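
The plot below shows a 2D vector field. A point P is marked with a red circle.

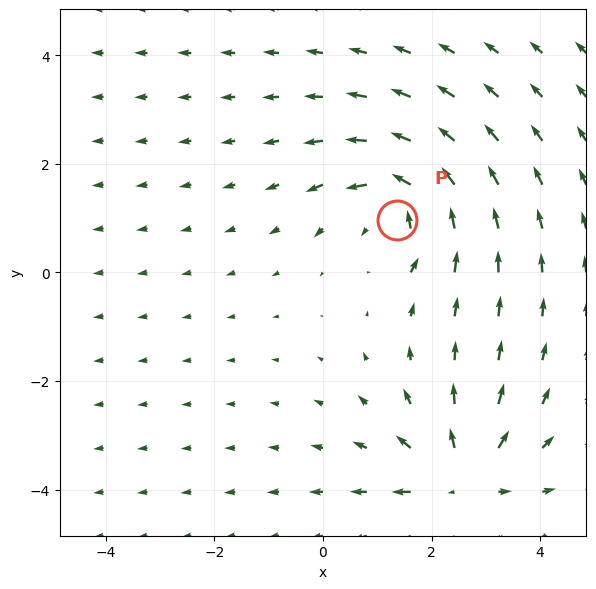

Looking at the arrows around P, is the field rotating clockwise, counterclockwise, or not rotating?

counterclockwise

Near P at (1.4, 1.0) the arrows circulate counterclockwise. The curl (z-component) there is about +5; positive curl means counterclockwise rotation.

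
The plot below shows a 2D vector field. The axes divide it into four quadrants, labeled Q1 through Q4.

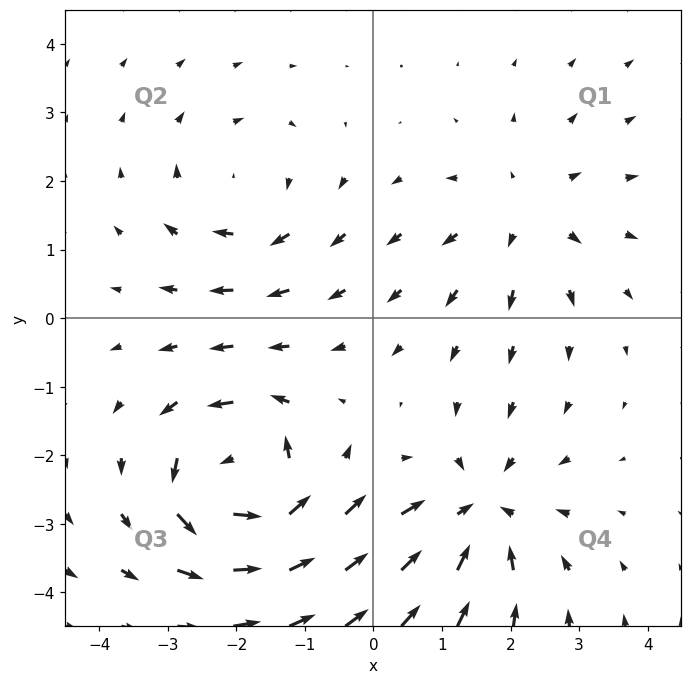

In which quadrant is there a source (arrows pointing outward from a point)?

Q1

The source sits at approximately (2.2, 1.5), which lies in quadrant Q1. The divergence there is about +3, positive as expected for a source.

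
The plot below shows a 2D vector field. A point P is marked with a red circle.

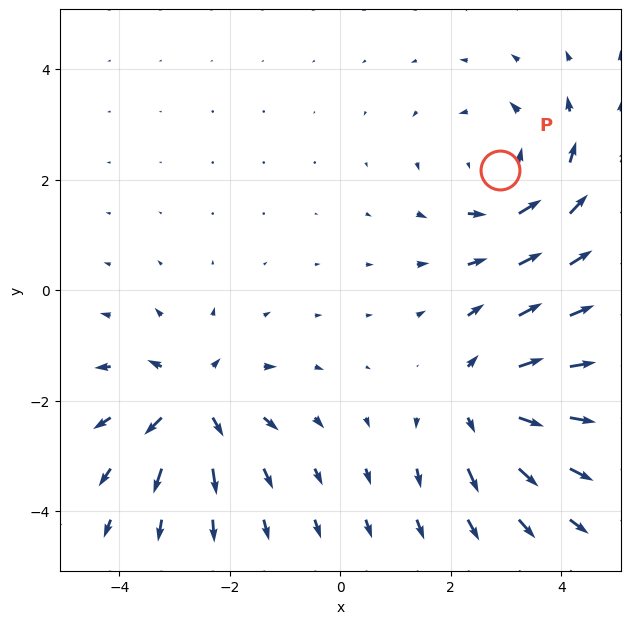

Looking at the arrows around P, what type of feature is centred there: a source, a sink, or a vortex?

vortex

At P (2.9, 2.2) the arrows circulate counterclockwise. Divergence ≈0, curl about +3 — near-zero divergence with nonzero curl is a vortex.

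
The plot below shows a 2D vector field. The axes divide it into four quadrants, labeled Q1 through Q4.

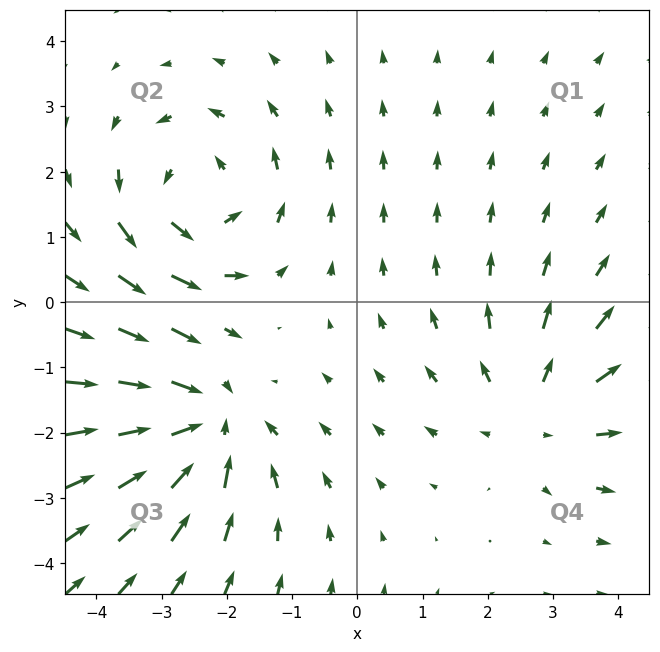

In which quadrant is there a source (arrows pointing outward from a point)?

Q4

The source sits at approximately (2.7, -1.7), which lies in quadrant Q4. The divergence there is about +2, positive as expected for a source.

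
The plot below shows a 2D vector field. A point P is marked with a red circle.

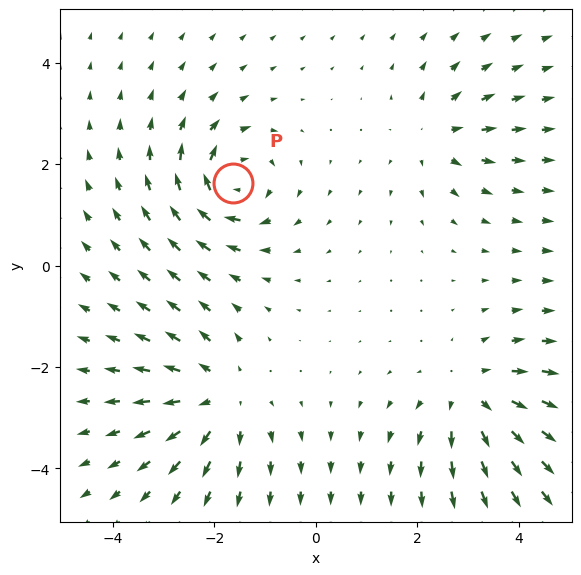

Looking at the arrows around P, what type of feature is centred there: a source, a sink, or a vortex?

At P (-1.6, 1.6) the arrows circulate clockwise. Divergence ≈0, curl about -5 — near-zero divergence with nonzero curl is a vortex.

vortex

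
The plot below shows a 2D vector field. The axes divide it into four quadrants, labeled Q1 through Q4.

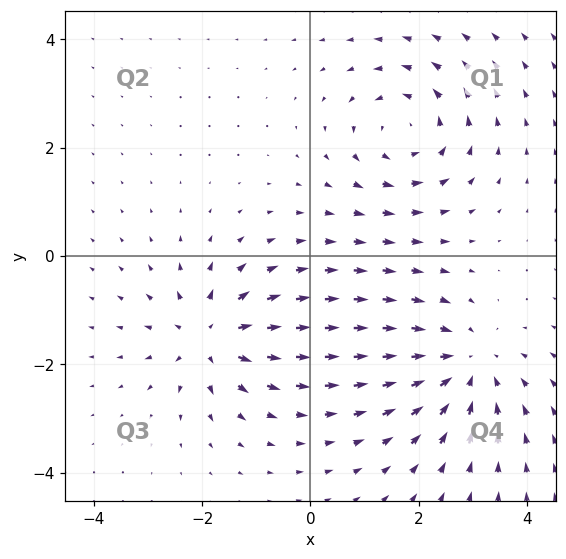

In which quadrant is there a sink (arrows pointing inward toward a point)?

Q4

The sink sits at approximately (2.9, -2.0), which lies in quadrant Q4. The divergence there is about -4, negative as expected for a sink.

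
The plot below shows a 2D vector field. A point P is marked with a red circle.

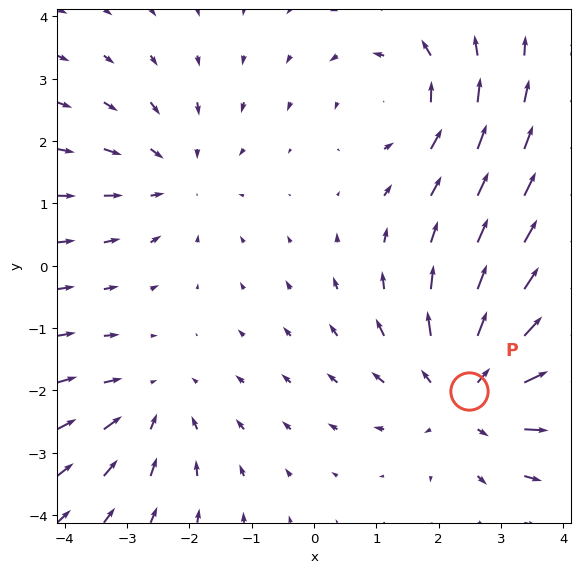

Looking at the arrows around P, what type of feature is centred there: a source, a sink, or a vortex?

source

At P (2.5, -2.0) the arrows spread outward. Divergence about +4, curl ≈0 — positive divergence with near-zero curl is a source.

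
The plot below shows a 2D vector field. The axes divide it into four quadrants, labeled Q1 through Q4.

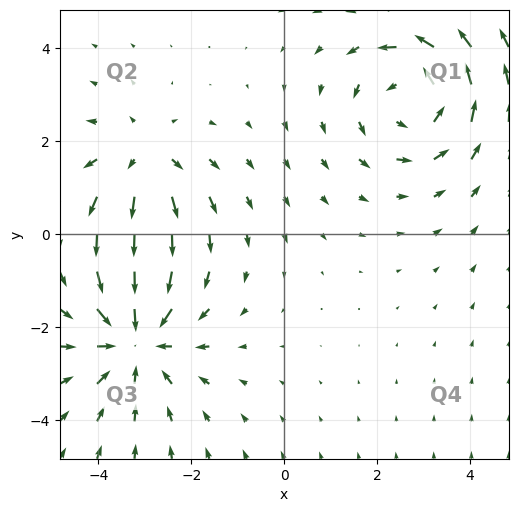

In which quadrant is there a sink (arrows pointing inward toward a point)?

The sink sits at approximately (-3.2, -2.3), which lies in quadrant Q3. The divergence there is about -3, negative as expected for a sink.

Q3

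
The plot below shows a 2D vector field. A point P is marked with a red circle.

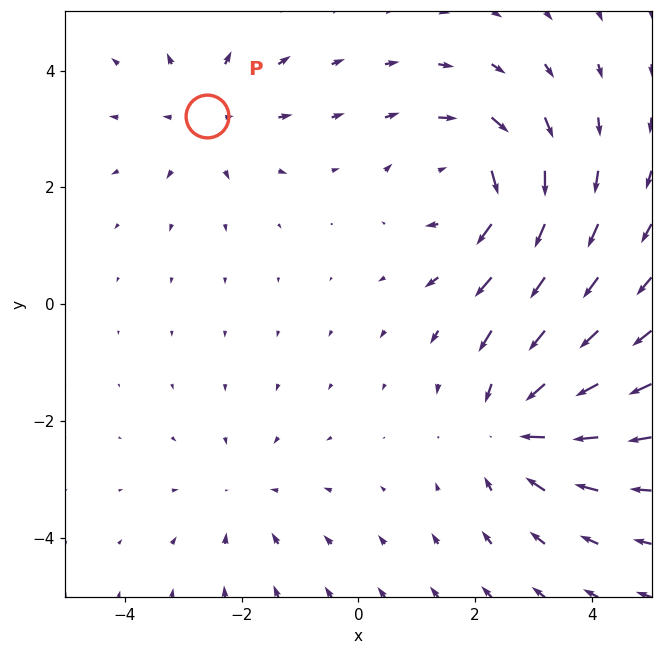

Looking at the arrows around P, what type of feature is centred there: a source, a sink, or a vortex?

At P (-2.6, 3.2) the arrows spread outward. Divergence about +3, curl ≈0 — positive divergence with near-zero curl is a source.

source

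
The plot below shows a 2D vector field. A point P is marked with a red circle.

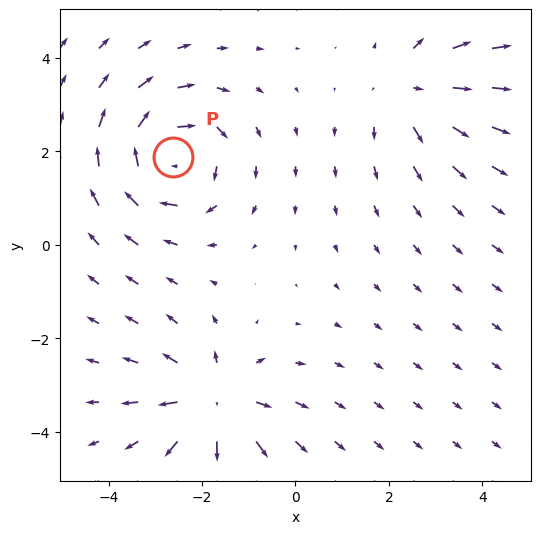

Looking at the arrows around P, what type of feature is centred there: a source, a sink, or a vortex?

vortex

At P (-2.6, 1.9) the arrows circulate clockwise. Divergence ≈0, curl about -5 — near-zero divergence with nonzero curl is a vortex.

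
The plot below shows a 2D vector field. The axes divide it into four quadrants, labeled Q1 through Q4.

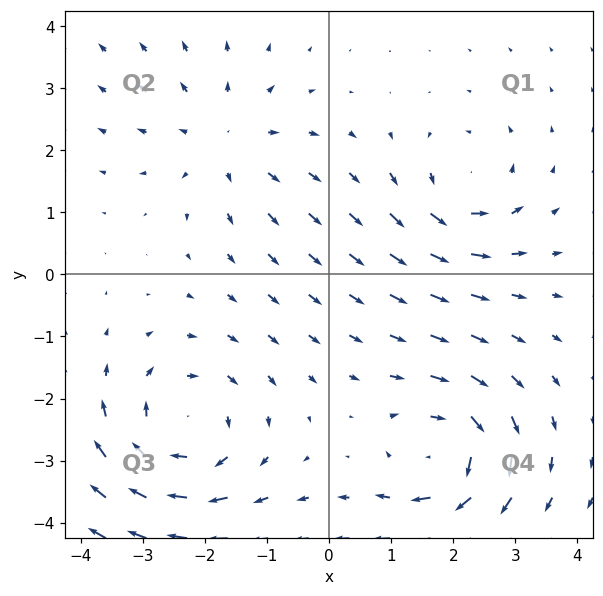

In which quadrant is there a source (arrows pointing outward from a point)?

The source sits at approximately (-1.7, 2.2), which lies in quadrant Q2. The divergence there is about +3, positive as expected for a source.

Q2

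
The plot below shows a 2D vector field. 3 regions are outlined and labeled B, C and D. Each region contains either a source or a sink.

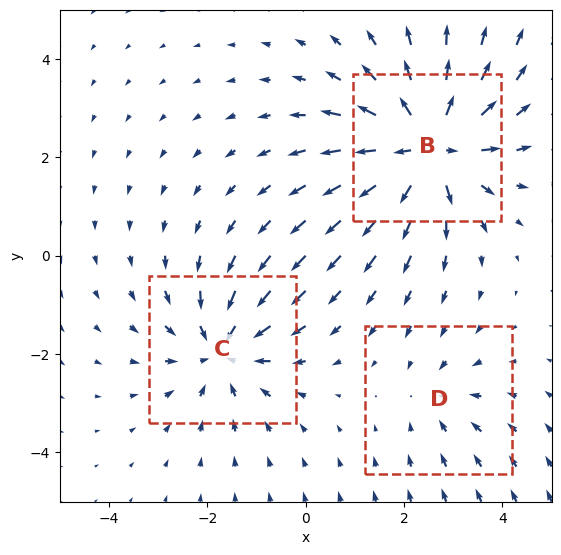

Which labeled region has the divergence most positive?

Divergence at each region's feature centre — B: about +5, C: about -3, D: about -2. Region B is most positive.

B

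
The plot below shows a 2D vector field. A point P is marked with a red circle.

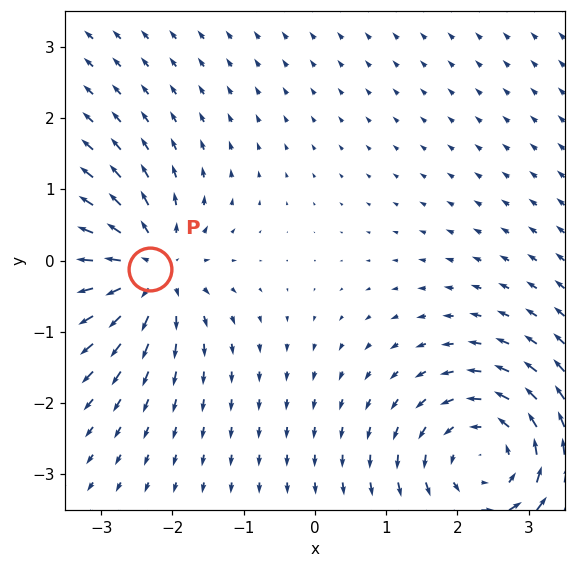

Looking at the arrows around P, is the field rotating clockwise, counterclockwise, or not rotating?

not rotating

Near P at (-2.3, -0.1) the arrows show no circulation. The curl there is ≈0.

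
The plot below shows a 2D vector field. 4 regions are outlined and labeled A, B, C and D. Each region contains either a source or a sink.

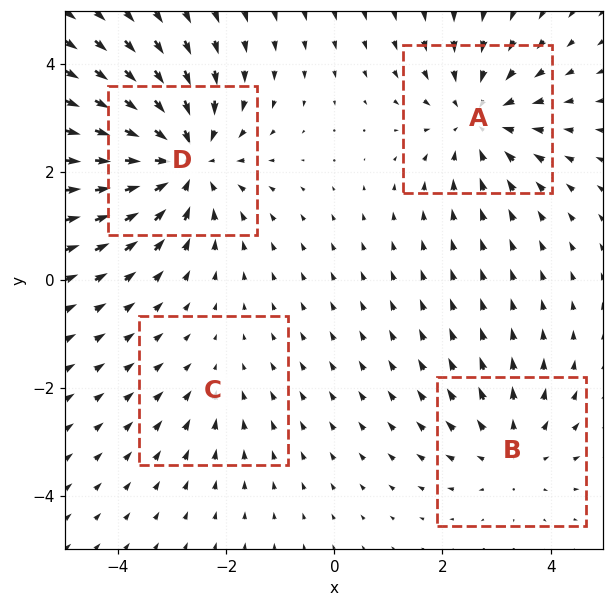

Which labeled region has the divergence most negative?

Divergence at each region's feature centre — A: about -4, B: about +3, C: about -2, D: about -6. Region D is most negative.

D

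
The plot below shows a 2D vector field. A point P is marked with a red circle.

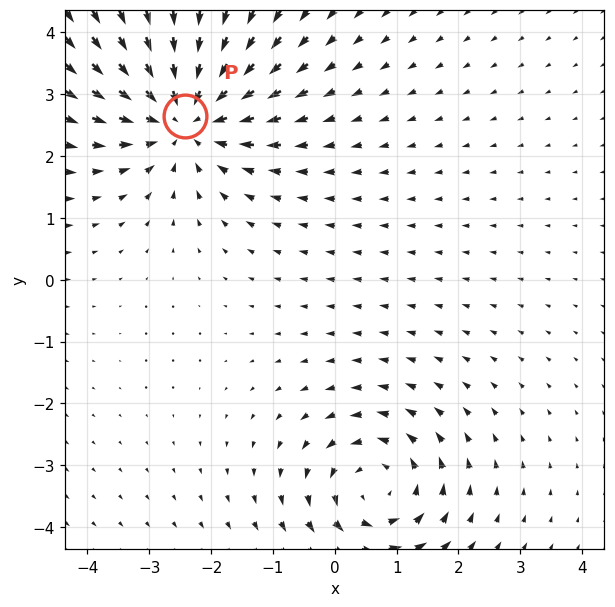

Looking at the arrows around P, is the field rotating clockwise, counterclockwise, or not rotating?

not rotating

Near P at (-2.4, 2.7) the arrows show no circulation. The curl there is ≈0.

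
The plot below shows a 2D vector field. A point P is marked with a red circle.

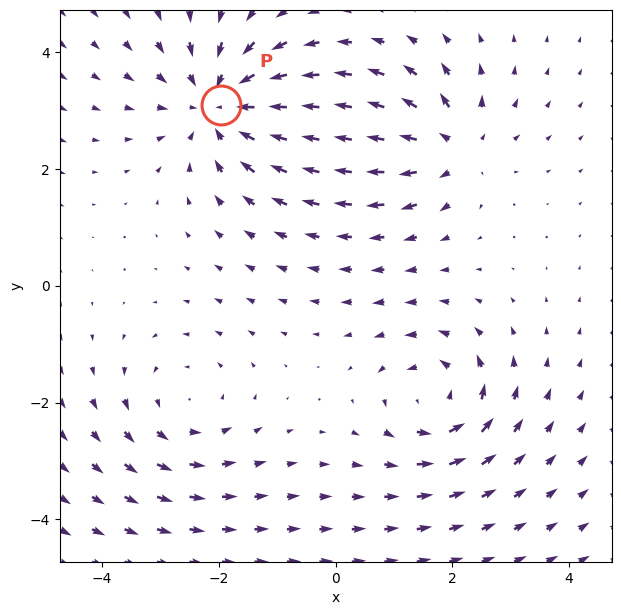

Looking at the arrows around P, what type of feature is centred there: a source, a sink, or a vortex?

At P (-2.0, 3.1) the arrows converge inward. Divergence about -5, curl ≈0 — negative divergence with near-zero curl is a sink.

sink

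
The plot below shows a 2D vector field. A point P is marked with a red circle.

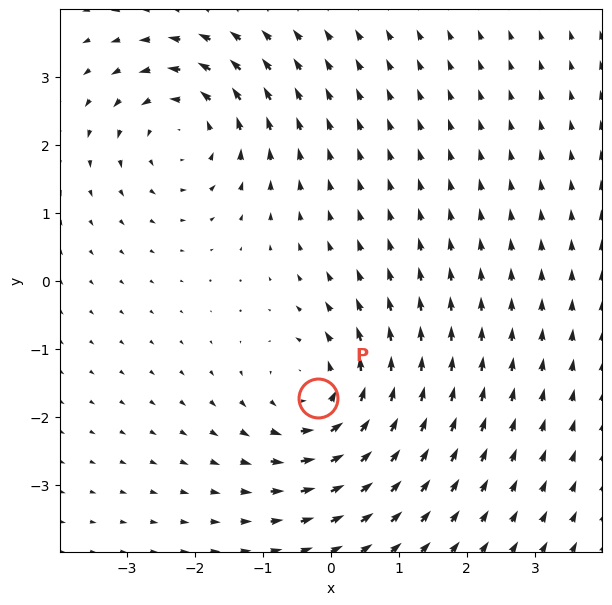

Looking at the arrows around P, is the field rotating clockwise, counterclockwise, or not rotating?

counterclockwise

Near P at (-0.2, -1.7) the arrows circulate counterclockwise. The curl (z-component) there is about +4; positive curl means counterclockwise rotation.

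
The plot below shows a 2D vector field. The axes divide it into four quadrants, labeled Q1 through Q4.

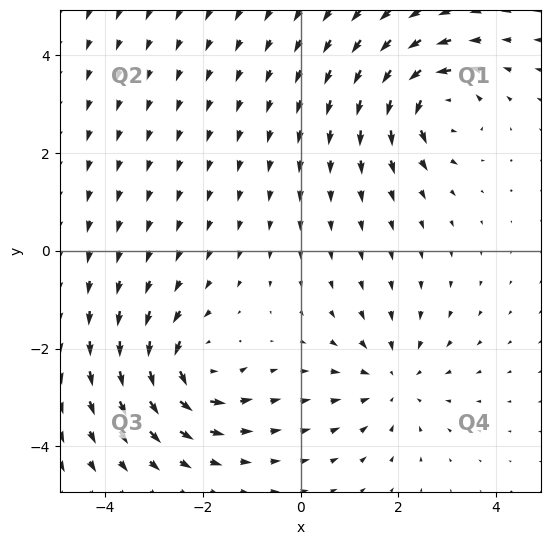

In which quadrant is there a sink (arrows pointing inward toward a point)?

The sink sits at approximately (1.9, -2.7), which lies in quadrant Q4. The divergence there is about -4, negative as expected for a sink.

Q4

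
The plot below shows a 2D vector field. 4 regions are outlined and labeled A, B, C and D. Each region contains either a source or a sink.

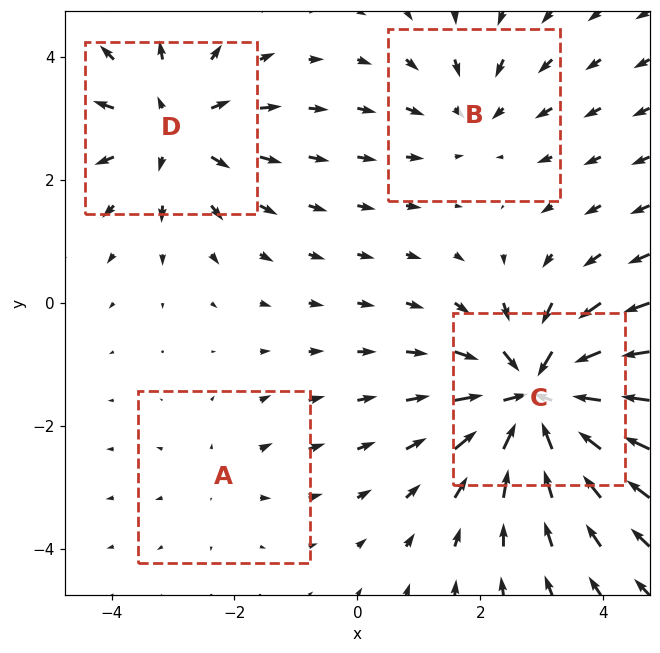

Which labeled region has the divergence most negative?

Divergence at each region's feature centre — A: about +2, B: about -3, C: about -7, D: about +4. Region C is most negative.

C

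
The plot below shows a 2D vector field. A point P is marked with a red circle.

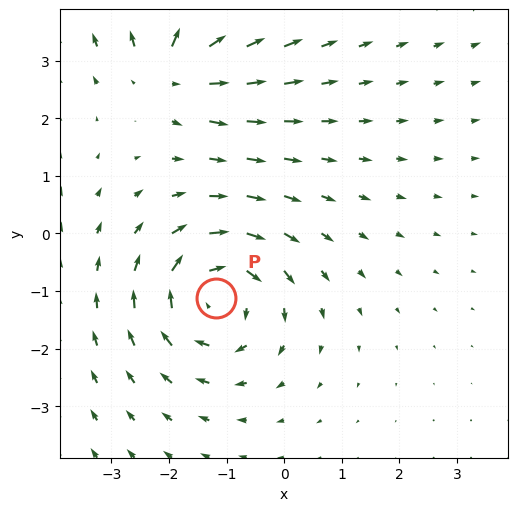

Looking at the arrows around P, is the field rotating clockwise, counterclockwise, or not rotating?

clockwise

Near P at (-1.2, -1.1) the arrows circulate clockwise. The curl (z-component) there is about -5; negative curl means clockwise rotation.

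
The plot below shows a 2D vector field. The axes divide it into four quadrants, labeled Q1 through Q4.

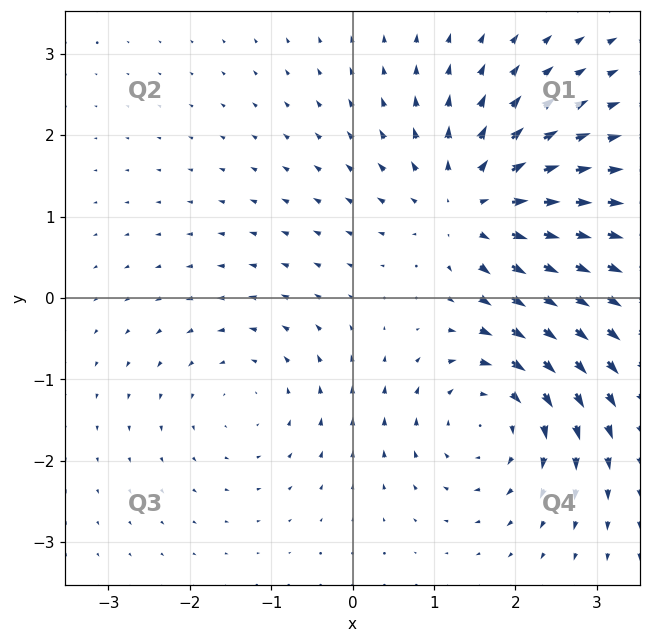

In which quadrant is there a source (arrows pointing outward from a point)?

Q1

The source sits at approximately (1.5, 1.1), which lies in quadrant Q1. The divergence there is about +5, positive as expected for a source.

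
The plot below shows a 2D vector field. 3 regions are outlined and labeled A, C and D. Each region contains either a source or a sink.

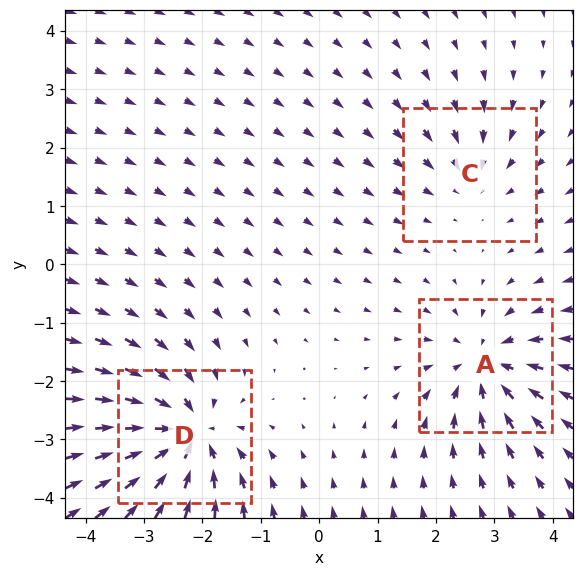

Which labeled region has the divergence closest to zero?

Divergence at each region's feature centre — A: about -4, C: about -2, D: about -5. Region C is closest to zero.

C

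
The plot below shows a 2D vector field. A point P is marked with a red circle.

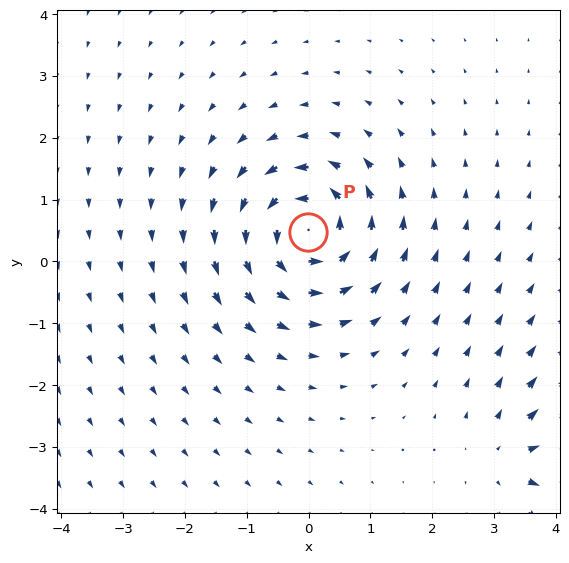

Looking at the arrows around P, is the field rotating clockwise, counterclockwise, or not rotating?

counterclockwise

Near P at (-0.0, 0.5) the arrows circulate counterclockwise. The curl (z-component) there is about +6; positive curl means counterclockwise rotation.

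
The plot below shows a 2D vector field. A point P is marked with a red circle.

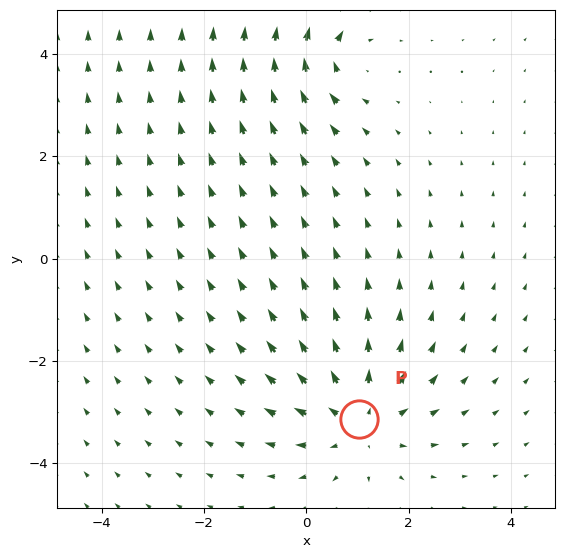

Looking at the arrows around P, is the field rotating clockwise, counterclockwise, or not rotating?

Near P at (1.0, -3.1) the arrows show no circulation. The curl there is ≈0.

not rotating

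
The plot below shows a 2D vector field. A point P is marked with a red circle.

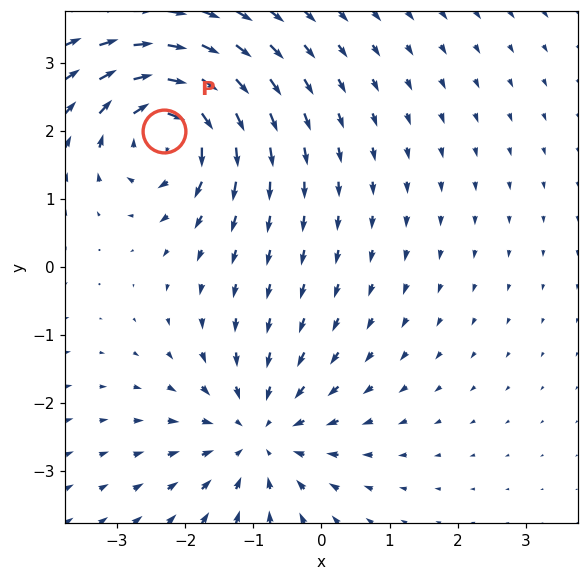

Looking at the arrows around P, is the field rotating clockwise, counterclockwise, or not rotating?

Near P at (-2.3, 2.0) the arrows circulate clockwise. The curl (z-component) there is about -4; negative curl means clockwise rotation.

clockwise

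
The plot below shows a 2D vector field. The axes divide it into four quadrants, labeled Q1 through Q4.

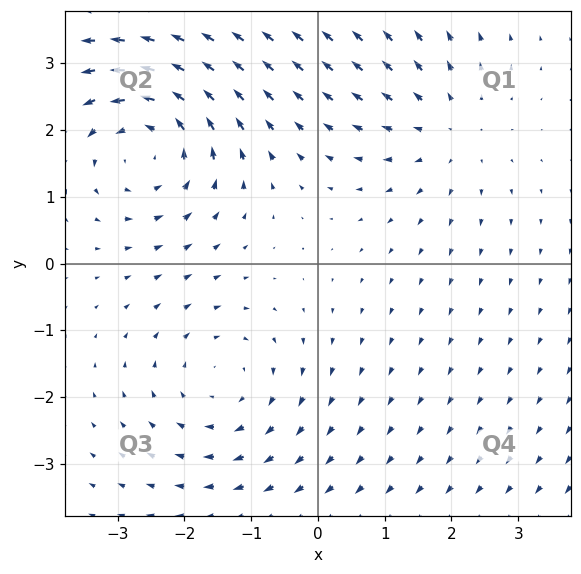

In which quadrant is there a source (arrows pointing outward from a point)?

The source sits at approximately (2.0, 2.0), which lies in quadrant Q1. The divergence there is about +3, positive as expected for a source.

Q1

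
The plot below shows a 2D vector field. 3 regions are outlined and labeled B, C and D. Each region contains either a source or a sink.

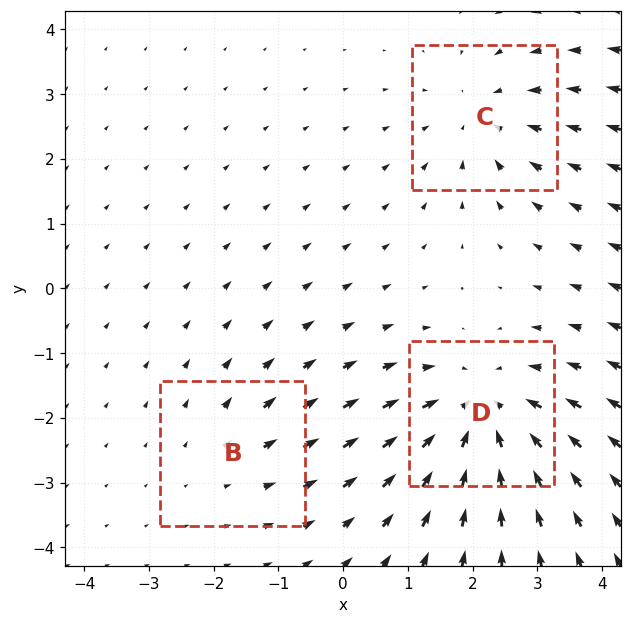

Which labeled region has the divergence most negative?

Divergence at each region's feature centre — B: about +2, C: about -3, D: about -4. Region D is most negative.

D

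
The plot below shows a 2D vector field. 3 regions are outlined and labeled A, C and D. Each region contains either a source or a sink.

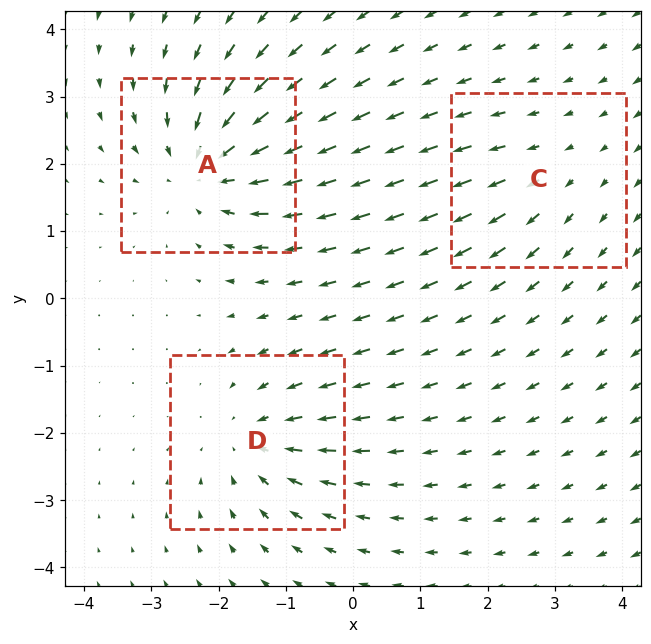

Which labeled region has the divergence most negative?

A

Divergence at each region's feature centre — A: about -5, C: about +2, D: about -4. Region A is most negative.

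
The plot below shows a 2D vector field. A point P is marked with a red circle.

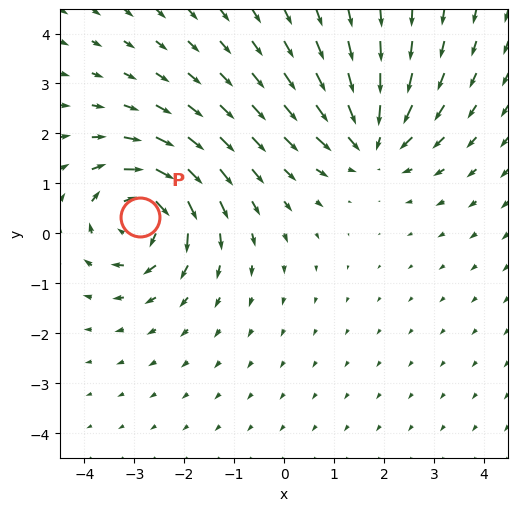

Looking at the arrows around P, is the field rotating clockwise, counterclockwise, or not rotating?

clockwise

Near P at (-2.9, 0.3) the arrows circulate clockwise. The curl (z-component) there is about -5; negative curl means clockwise rotation.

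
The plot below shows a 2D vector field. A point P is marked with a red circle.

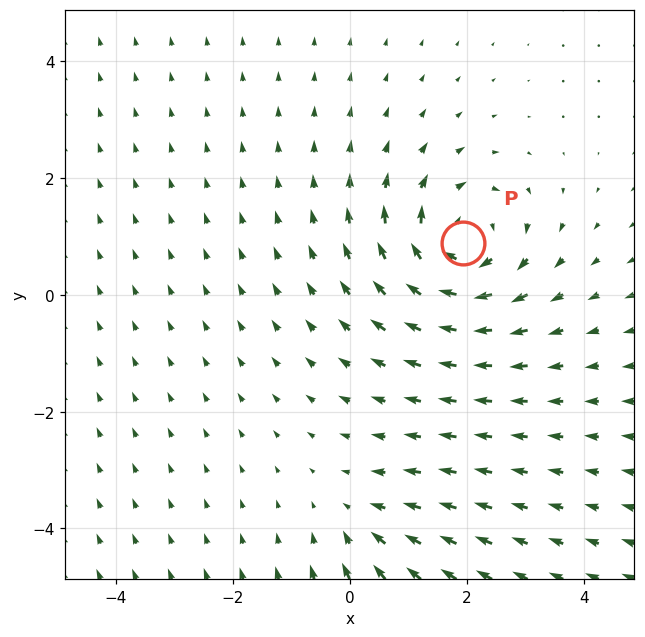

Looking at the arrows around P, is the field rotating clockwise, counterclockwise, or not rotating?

Near P at (1.9, 0.9) the arrows circulate clockwise. The curl (z-component) there is about -5; negative curl means clockwise rotation.

clockwise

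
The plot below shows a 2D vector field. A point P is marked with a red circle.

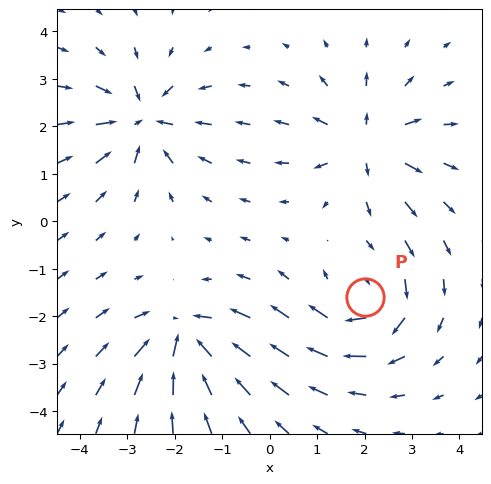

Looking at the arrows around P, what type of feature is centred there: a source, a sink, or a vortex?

vortex

At P (2.0, -1.6) the arrows circulate clockwise. Divergence ≈0, curl about -6 — near-zero divergence with nonzero curl is a vortex.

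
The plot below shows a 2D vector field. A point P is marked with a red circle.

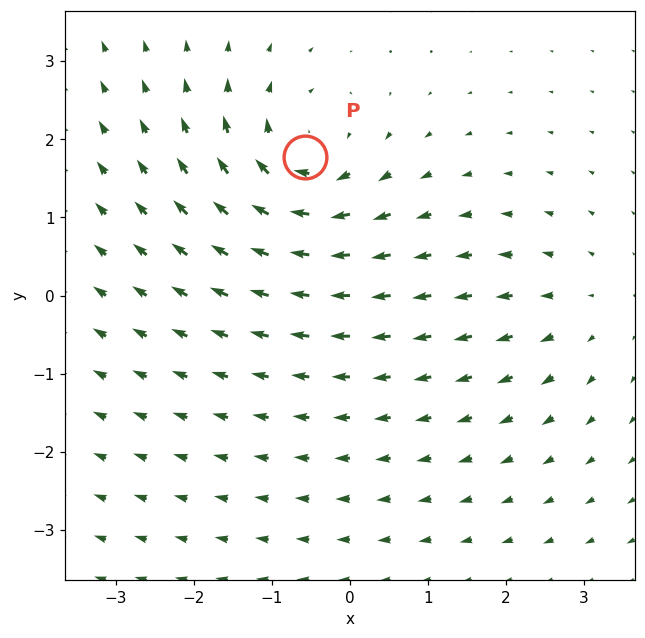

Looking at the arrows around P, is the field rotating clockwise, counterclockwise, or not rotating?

Near P at (-0.6, 1.8) the arrows circulate clockwise. The curl (z-component) there is about -5; negative curl means clockwise rotation.

clockwise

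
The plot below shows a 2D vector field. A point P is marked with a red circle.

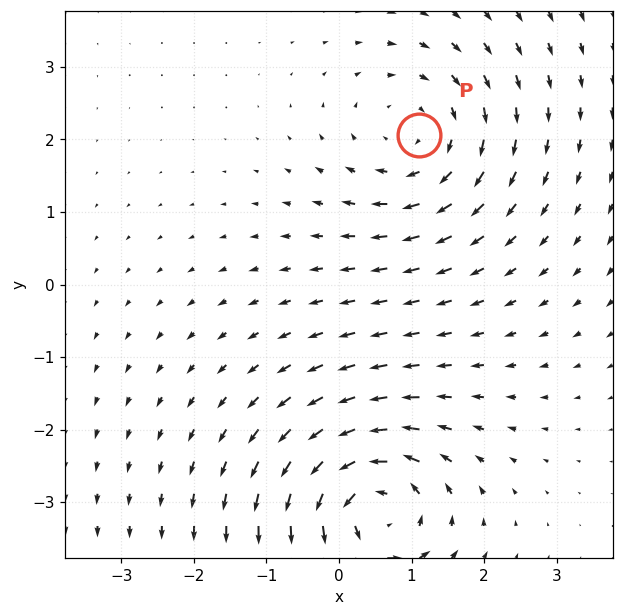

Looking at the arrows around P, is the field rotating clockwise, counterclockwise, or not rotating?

Near P at (1.1, 2.1) the arrows circulate clockwise. The curl (z-component) there is about -3; negative curl means clockwise rotation.

clockwise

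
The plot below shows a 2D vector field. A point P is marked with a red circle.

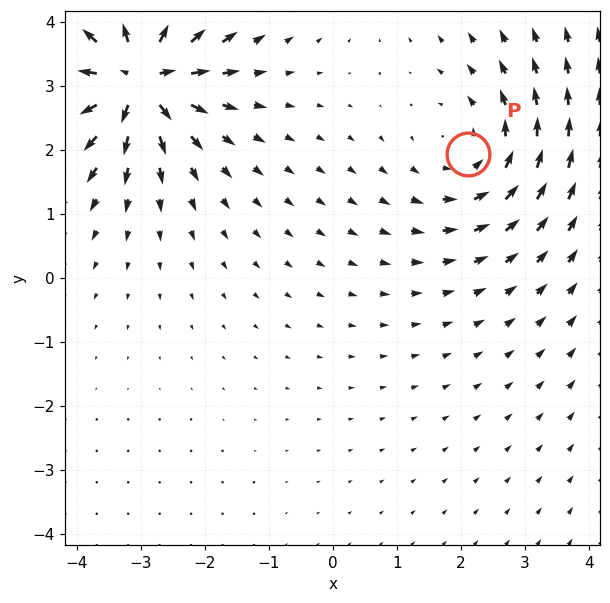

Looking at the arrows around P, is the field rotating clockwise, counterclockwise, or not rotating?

Near P at (2.1, 1.9) the arrows circulate counterclockwise. The curl (z-component) there is about +3; positive curl means counterclockwise rotation.

counterclockwise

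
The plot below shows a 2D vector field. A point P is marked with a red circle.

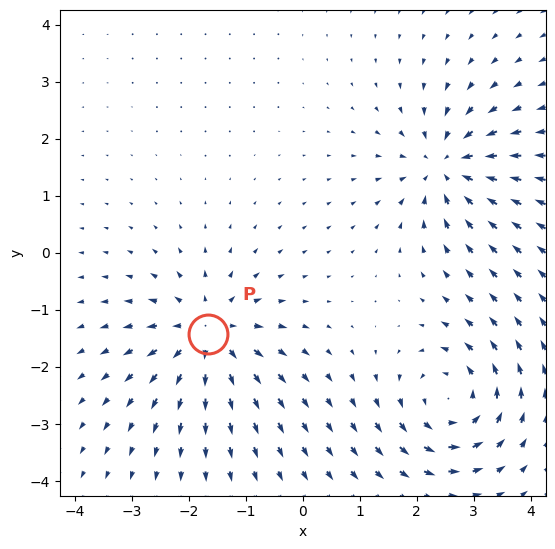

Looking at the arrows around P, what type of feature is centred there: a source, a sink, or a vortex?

At P (-1.7, -1.4) the arrows spread outward. Divergence about +5, curl ≈0 — positive divergence with near-zero curl is a source.

source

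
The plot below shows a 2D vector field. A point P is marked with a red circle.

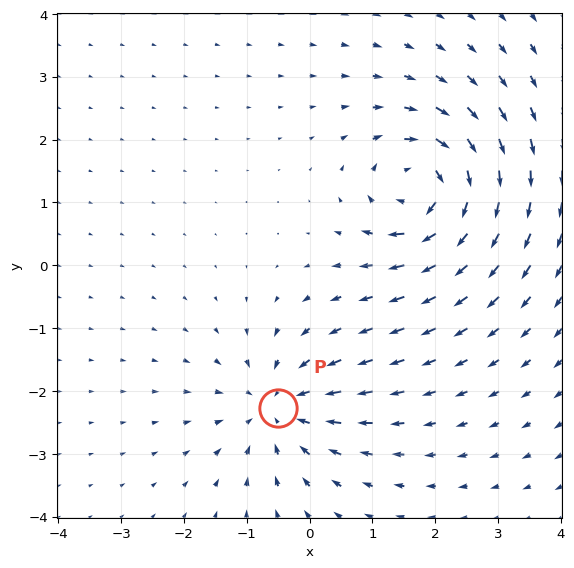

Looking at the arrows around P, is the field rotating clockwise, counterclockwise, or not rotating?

Near P at (-0.5, -2.3) the arrows show no circulation. The curl there is ≈0.

not rotating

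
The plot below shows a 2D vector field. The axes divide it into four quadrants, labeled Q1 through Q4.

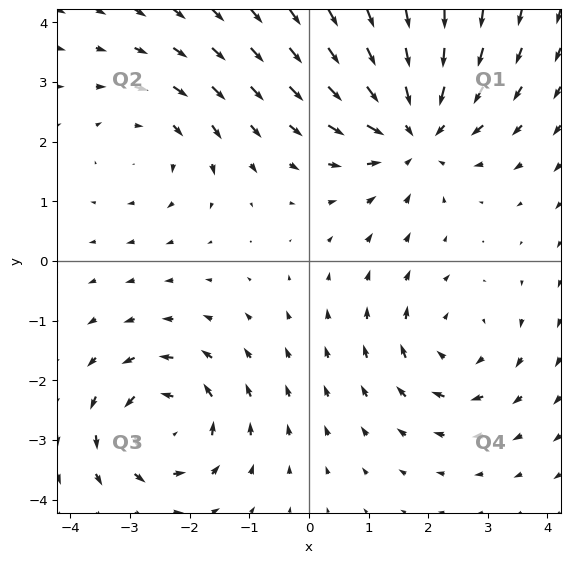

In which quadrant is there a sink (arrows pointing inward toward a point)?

Q1

The sink sits at approximately (1.8, 2.2), which lies in quadrant Q1. The divergence there is about -4, negative as expected for a sink.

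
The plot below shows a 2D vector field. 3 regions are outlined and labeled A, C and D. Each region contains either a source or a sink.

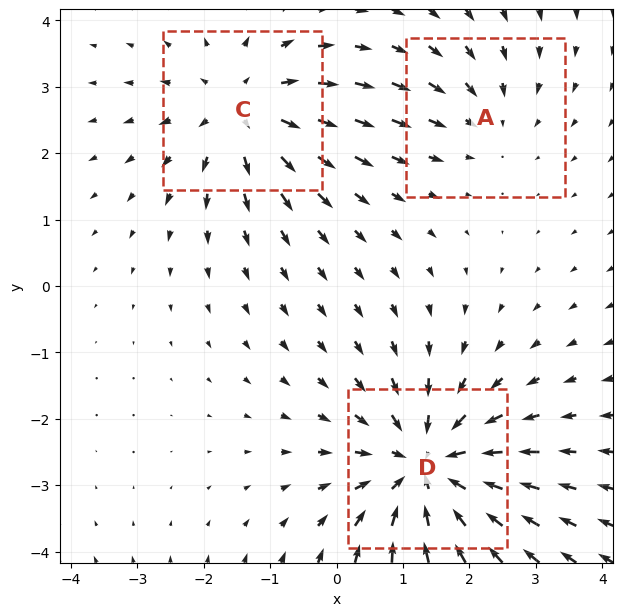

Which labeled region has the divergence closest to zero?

A

Divergence at each region's feature centre — A: about -2, C: about +3, D: about -5. Region A is closest to zero.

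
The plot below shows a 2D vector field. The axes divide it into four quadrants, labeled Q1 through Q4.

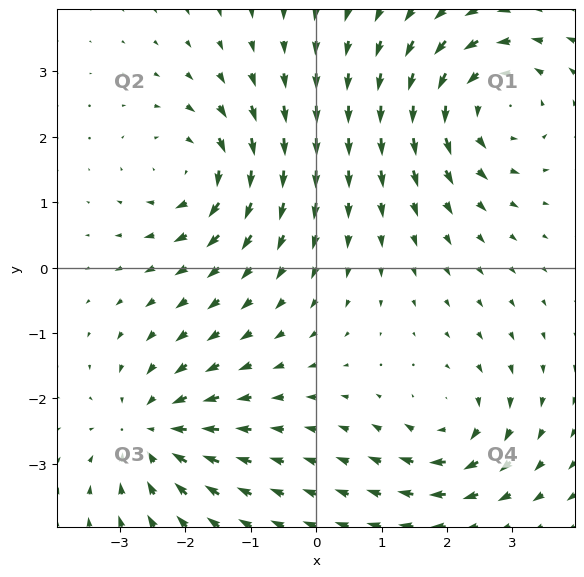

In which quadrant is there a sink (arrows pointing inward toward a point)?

The sink sits at approximately (-2.5, -2.5), which lies in quadrant Q3. The divergence there is about -4, negative as expected for a sink.

Q3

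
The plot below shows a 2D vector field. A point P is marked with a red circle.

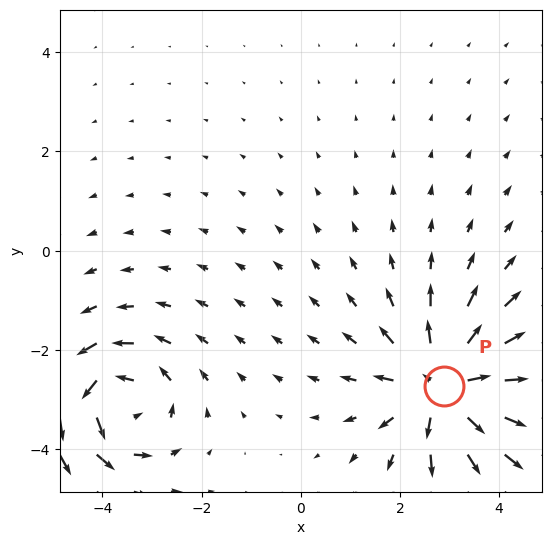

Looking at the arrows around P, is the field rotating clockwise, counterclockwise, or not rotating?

not rotating

Near P at (2.9, -2.7) the arrows show no circulation. The curl there is ≈0.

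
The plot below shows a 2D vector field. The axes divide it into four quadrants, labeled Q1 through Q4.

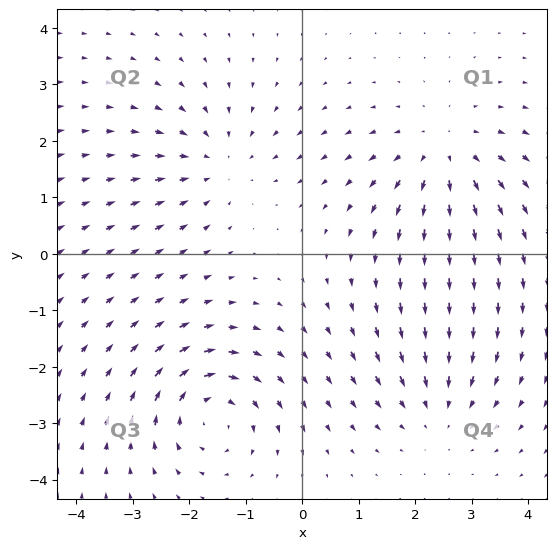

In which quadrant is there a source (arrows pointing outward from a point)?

Q1

The source sits at approximately (2.5, 1.8), which lies in quadrant Q1. The divergence there is about +4, positive as expected for a source.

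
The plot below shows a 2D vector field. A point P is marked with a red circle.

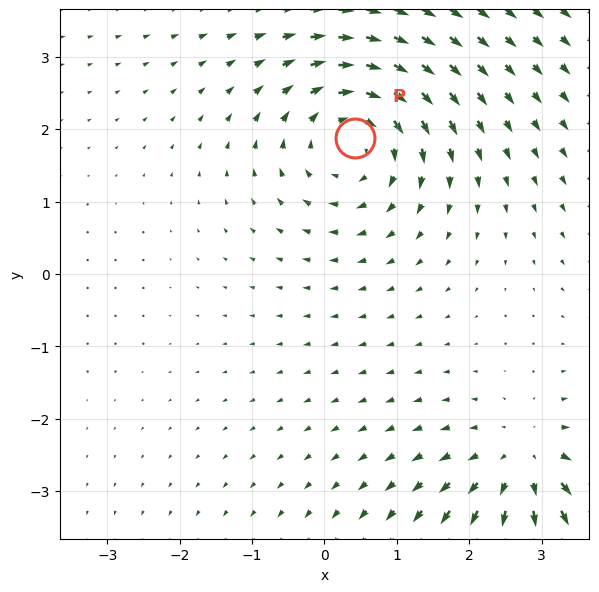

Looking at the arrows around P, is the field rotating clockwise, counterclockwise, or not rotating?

Near P at (0.4, 1.9) the arrows circulate clockwise. The curl (z-component) there is about -3; negative curl means clockwise rotation.

clockwise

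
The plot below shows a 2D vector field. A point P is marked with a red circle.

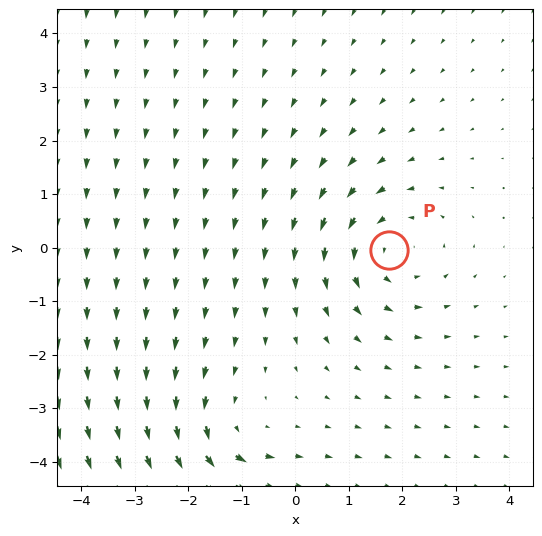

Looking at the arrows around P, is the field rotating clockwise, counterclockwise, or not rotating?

Near P at (1.7, -0.0) the arrows circulate counterclockwise. The curl (z-component) there is about +3; positive curl means counterclockwise rotation.

counterclockwise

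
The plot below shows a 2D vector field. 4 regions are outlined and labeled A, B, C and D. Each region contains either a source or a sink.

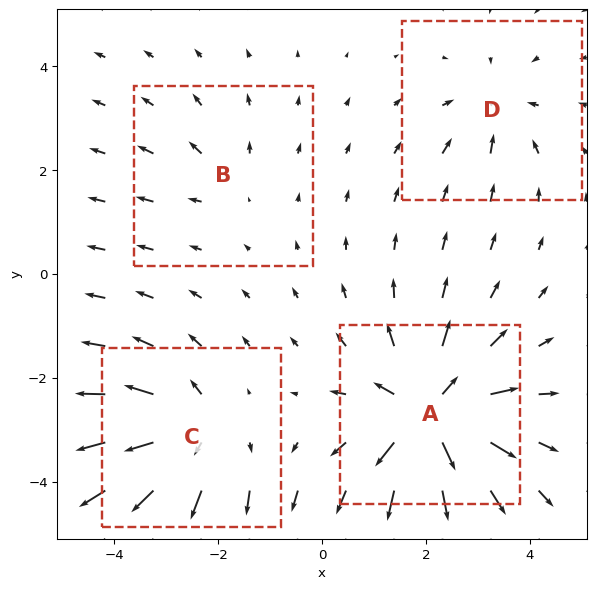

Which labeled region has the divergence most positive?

A

Divergence at each region's feature centre — A: about +9, B: about +2, C: about +6, D: about -4. Region A is most positive.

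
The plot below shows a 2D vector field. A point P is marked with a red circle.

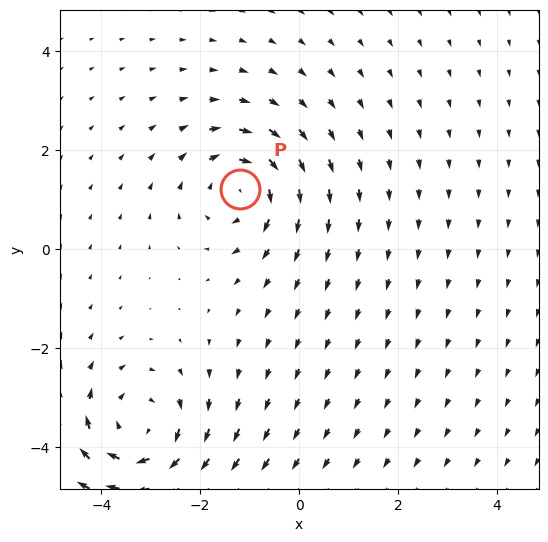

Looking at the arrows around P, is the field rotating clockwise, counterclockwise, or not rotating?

clockwise

Near P at (-1.2, 1.2) the arrows circulate clockwise. The curl (z-component) there is about -3; negative curl means clockwise rotation.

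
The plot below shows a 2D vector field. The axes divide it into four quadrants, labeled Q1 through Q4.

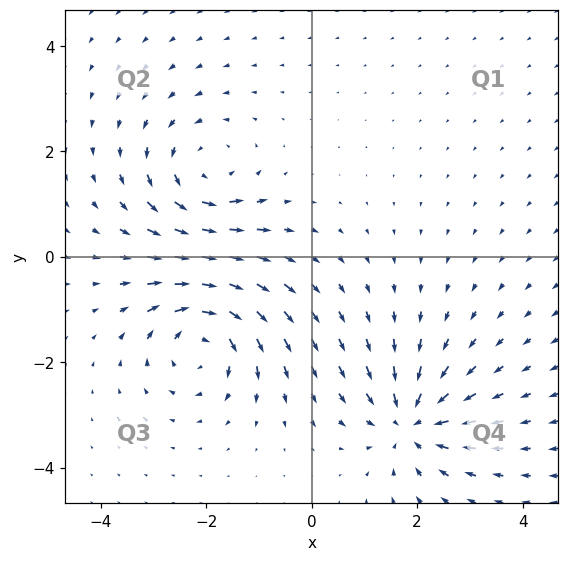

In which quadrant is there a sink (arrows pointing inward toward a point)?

The sink sits at approximately (1.9, -3.1), which lies in quadrant Q4. The divergence there is about -5, negative as expected for a sink.

Q4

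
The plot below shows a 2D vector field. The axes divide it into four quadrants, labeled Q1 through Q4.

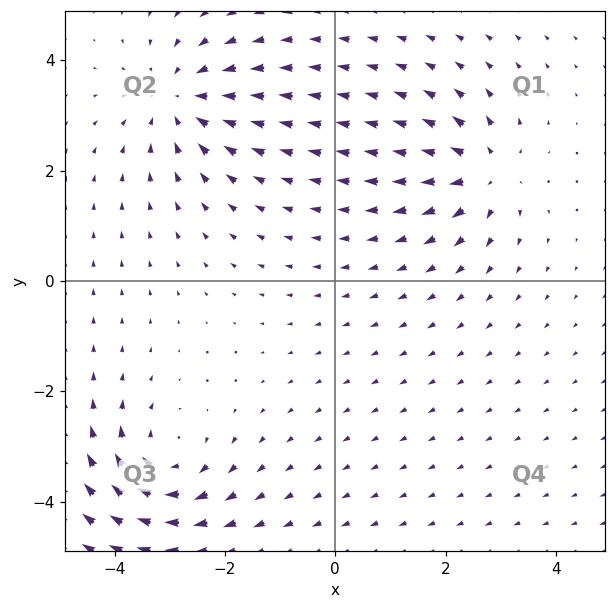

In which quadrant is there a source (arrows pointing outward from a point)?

Q1

The source sits at approximately (2.7, 2.0), which lies in quadrant Q1. The divergence there is about +5, positive as expected for a source.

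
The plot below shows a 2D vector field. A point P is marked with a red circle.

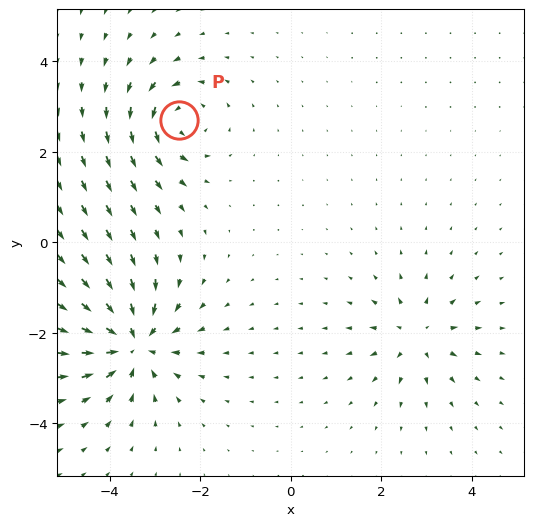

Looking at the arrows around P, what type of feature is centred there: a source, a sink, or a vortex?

vortex

At P (-2.5, 2.7) the arrows circulate counterclockwise. Divergence ≈0, curl about +4 — near-zero divergence with nonzero curl is a vortex.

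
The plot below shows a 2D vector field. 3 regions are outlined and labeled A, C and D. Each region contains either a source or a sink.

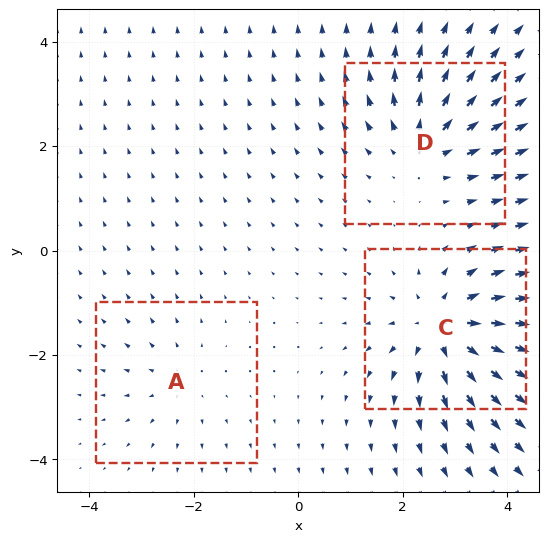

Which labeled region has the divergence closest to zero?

A

Divergence at each region's feature centre — A: about +2, C: about +5, D: about +4. Region A is closest to zero.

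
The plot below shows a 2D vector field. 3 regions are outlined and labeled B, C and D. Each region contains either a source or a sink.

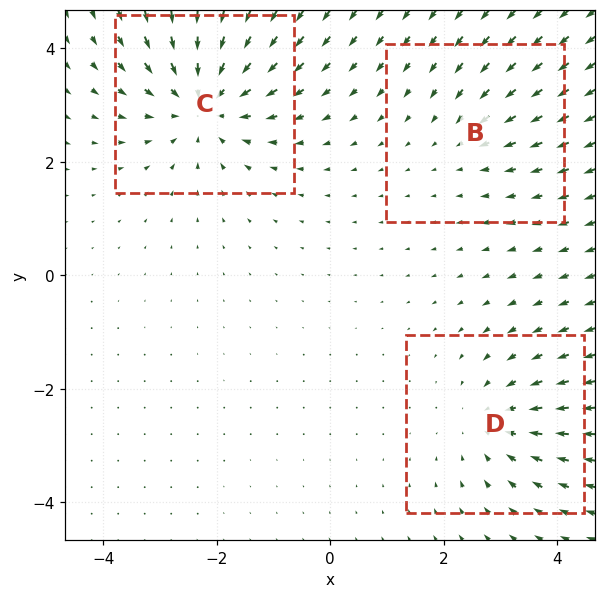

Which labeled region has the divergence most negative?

C

Divergence at each region's feature centre — B: about -2, C: about -5, D: about -3. Region C is most negative.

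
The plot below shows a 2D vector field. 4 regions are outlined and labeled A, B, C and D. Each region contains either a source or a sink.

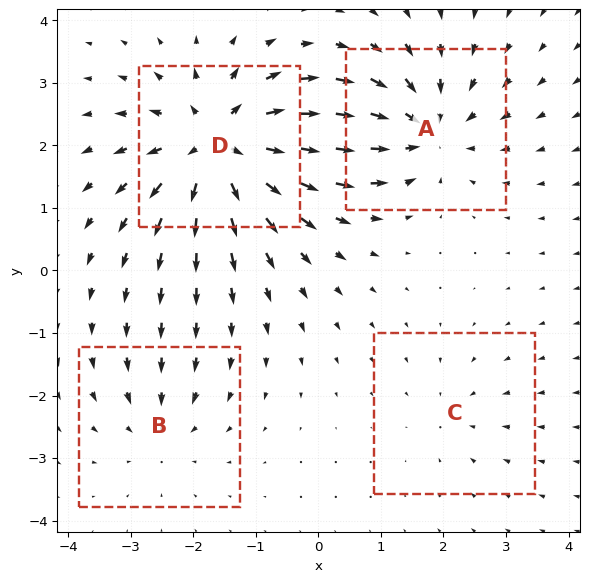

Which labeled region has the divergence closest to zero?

Divergence at each region's feature centre — A: about -6, B: about -3, C: about -2, D: about +8. Region C is closest to zero.

C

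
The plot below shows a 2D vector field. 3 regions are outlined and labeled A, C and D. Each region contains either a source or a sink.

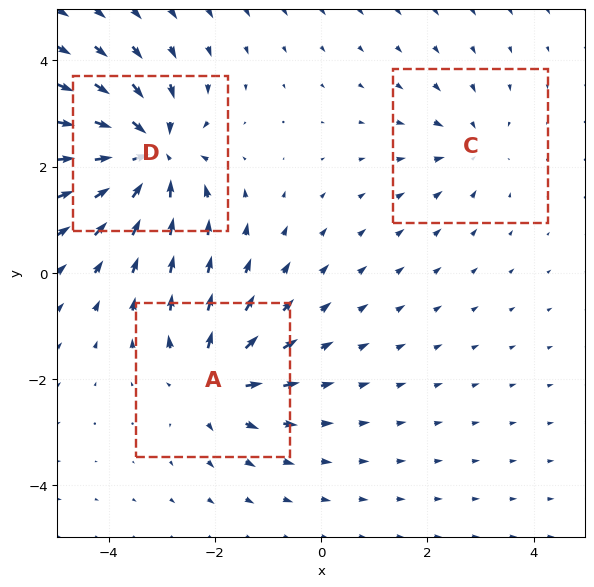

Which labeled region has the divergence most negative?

Divergence at each region's feature centre — A: about +4, C: about -2, D: about -6. Region D is most negative.

D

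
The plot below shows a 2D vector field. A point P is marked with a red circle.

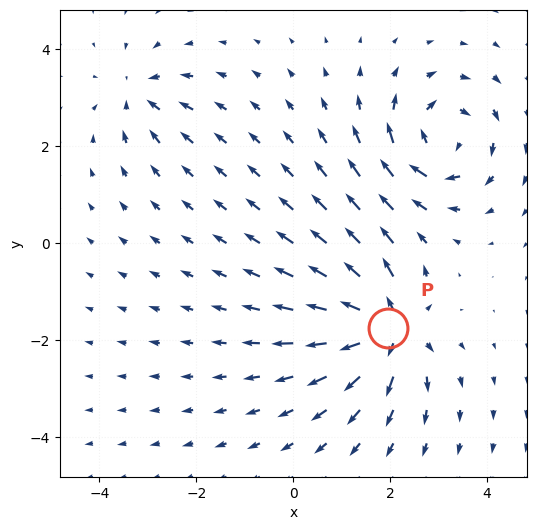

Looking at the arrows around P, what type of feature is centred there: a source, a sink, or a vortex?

source

At P (1.9, -1.7) the arrows spread outward. Divergence about +7, curl ≈0 — positive divergence with near-zero curl is a source.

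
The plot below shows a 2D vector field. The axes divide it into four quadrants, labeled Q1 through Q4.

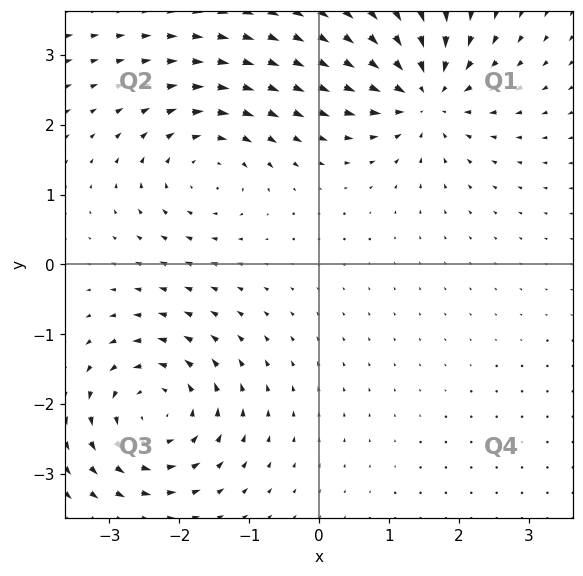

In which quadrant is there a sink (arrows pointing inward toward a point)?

Q1

The sink sits at approximately (1.5, 2.4), which lies in quadrant Q1. The divergence there is about -5, negative as expected for a sink.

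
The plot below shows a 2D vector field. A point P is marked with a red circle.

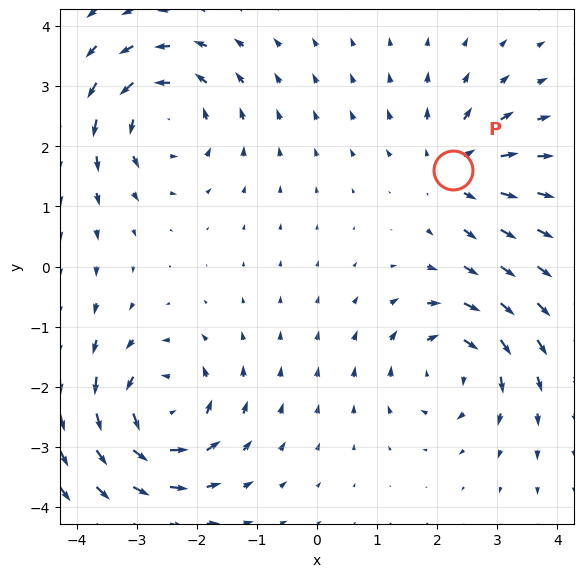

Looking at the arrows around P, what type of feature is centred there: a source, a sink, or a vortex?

At P (2.3, 1.6) the arrows spread outward. Divergence about +4, curl ≈0 — positive divergence with near-zero curl is a source.

source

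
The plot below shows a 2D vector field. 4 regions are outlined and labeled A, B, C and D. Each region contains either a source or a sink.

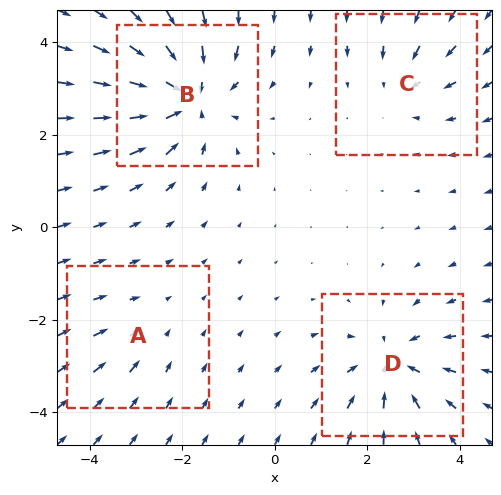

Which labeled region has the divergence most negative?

Divergence at each region's feature centre — A: about -2, B: about -7, C: about -3, D: about -5. Region B is most negative.

B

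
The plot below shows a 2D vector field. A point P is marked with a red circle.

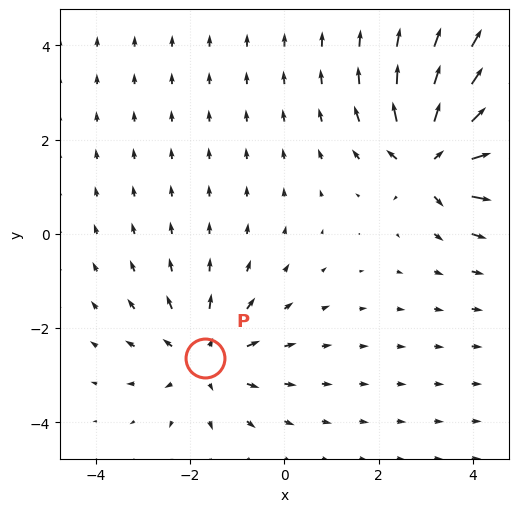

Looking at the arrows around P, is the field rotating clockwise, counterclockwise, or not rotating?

not rotating

Near P at (-1.7, -2.6) the arrows show no circulation. The curl there is ≈0.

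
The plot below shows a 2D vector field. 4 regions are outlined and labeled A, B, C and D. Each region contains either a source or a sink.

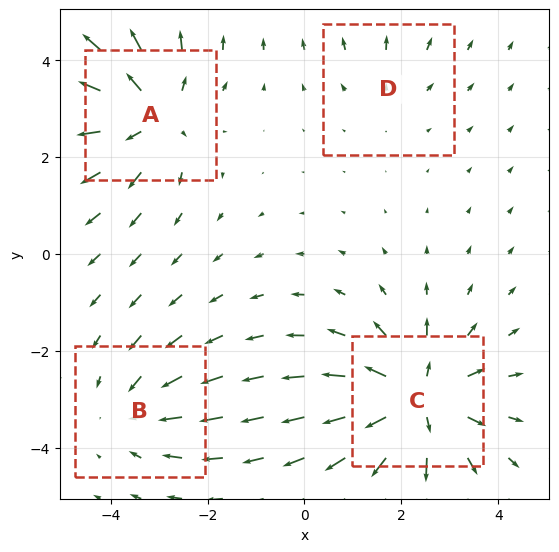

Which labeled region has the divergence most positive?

C

Divergence at each region's feature centre — A: about +5, B: about -3, C: about +6, D: about +2. Region C is most positive.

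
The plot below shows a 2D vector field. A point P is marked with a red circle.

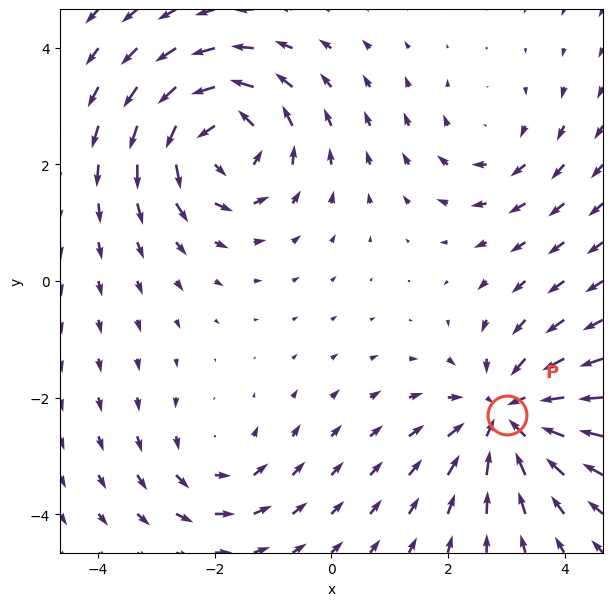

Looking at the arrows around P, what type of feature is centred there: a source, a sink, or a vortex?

At P (3.0, -2.3) the arrows converge inward. Divergence about -5, curl ≈0 — negative divergence with near-zero curl is a sink.

sink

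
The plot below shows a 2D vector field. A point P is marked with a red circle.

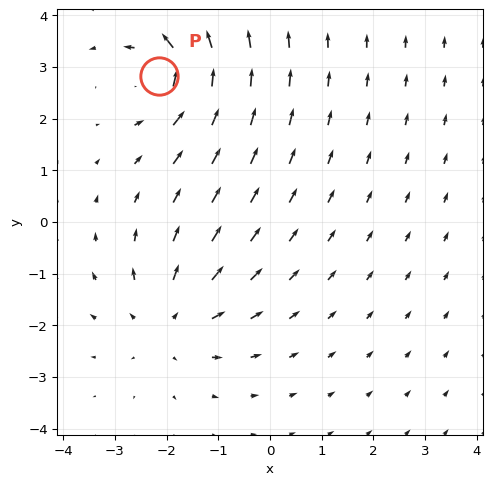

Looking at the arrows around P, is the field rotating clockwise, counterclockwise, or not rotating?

Near P at (-2.1, 2.8) the arrows circulate counterclockwise. The curl (z-component) there is about +5; positive curl means counterclockwise rotation.

counterclockwise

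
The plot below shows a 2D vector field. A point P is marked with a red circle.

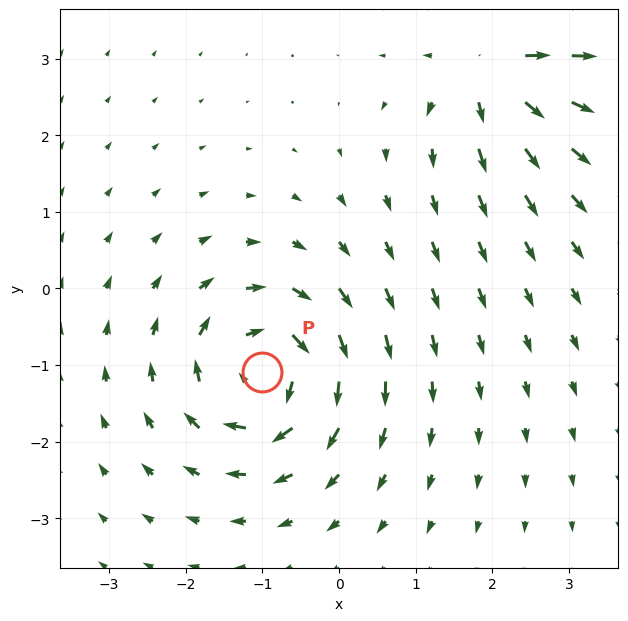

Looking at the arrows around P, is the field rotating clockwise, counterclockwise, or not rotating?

Near P at (-1.0, -1.1) the arrows circulate clockwise. The curl (z-component) there is about -6; negative curl means clockwise rotation.

clockwise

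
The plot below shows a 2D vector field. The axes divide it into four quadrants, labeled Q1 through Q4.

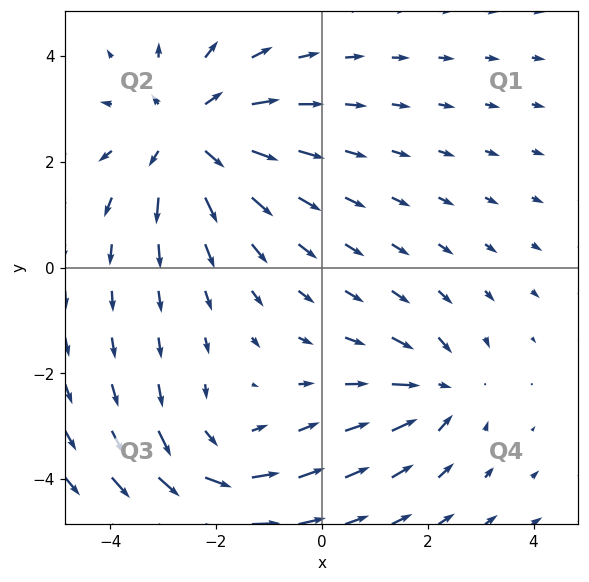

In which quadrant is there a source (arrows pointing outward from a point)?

Q2

The source sits at approximately (-2.5, 2.5), which lies in quadrant Q2. The divergence there is about +4, positive as expected for a source.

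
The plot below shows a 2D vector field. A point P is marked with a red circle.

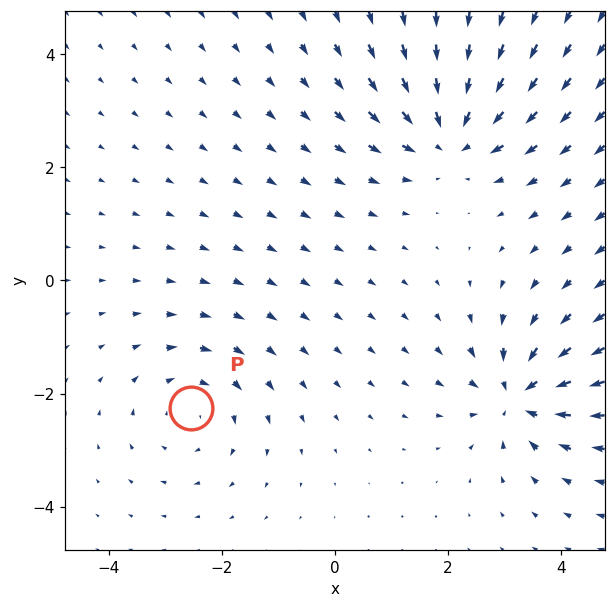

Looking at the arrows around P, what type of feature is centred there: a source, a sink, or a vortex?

At P (-2.5, -2.3) the arrows circulate clockwise. Divergence ≈0, curl about -3 — near-zero divergence with nonzero curl is a vortex.

vortex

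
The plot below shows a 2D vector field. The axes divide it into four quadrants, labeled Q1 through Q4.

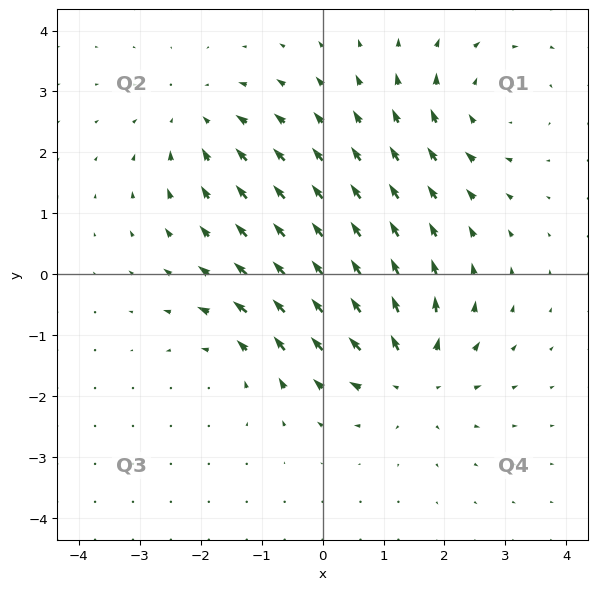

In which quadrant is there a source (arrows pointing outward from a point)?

The source sits at approximately (1.4, -1.6), which lies in quadrant Q4. The divergence there is about +5, positive as expected for a source.

Q4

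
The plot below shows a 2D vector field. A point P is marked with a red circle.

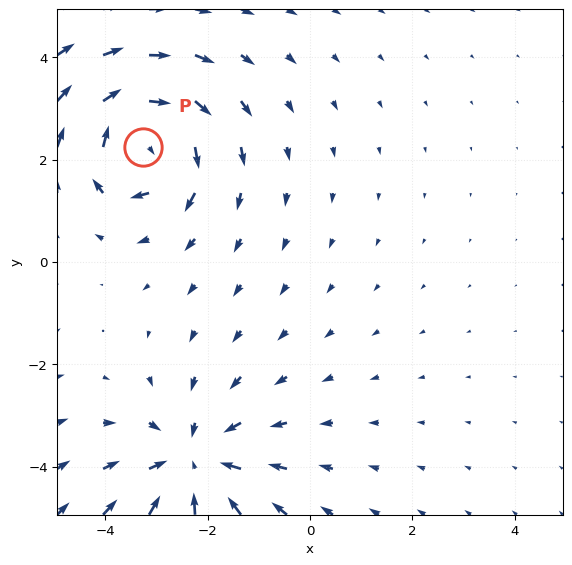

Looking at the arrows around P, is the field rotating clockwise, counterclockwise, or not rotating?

clockwise

Near P at (-3.3, 2.2) the arrows circulate clockwise. The curl (z-component) there is about -5; negative curl means clockwise rotation.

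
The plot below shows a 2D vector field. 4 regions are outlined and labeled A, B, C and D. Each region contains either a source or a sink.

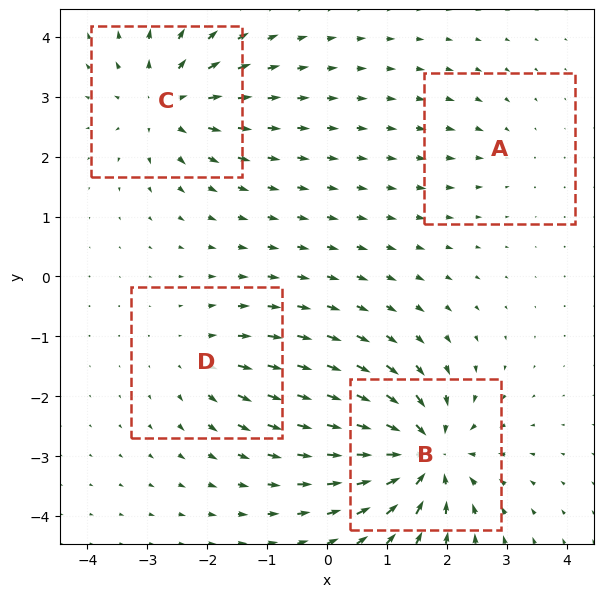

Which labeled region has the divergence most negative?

Divergence at each region's feature centre — A: about -2, B: about -8, C: about +6, D: about +4. Region B is most negative.

B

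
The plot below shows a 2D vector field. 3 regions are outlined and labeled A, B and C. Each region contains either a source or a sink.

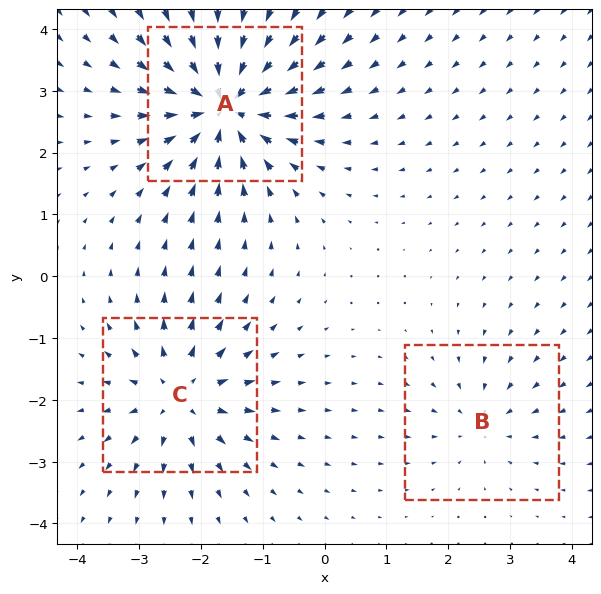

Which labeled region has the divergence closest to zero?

B

Divergence at each region's feature centre — A: about -6, B: about -2, C: about +4. Region B is closest to zero.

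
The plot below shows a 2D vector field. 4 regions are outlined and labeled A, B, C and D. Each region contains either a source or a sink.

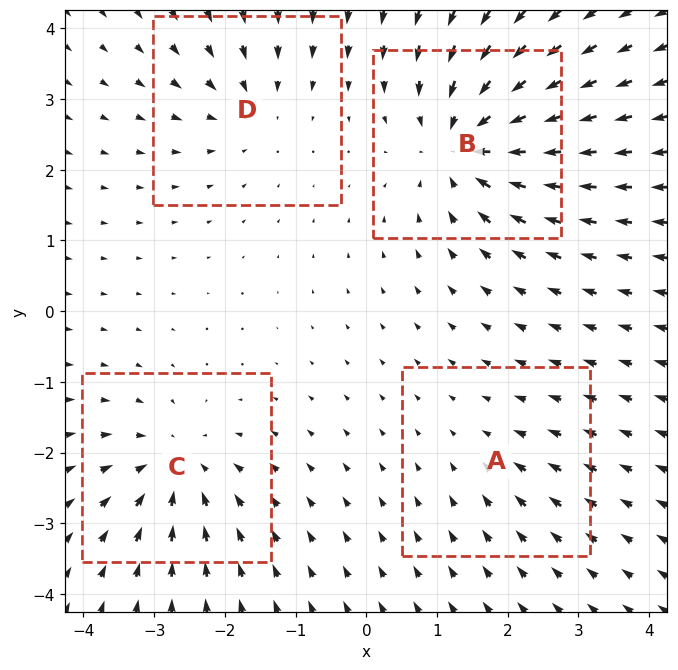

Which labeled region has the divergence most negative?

Divergence at each region's feature centre — A: about -2, B: about -8, C: about -5, D: about -4. Region B is most negative.

B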